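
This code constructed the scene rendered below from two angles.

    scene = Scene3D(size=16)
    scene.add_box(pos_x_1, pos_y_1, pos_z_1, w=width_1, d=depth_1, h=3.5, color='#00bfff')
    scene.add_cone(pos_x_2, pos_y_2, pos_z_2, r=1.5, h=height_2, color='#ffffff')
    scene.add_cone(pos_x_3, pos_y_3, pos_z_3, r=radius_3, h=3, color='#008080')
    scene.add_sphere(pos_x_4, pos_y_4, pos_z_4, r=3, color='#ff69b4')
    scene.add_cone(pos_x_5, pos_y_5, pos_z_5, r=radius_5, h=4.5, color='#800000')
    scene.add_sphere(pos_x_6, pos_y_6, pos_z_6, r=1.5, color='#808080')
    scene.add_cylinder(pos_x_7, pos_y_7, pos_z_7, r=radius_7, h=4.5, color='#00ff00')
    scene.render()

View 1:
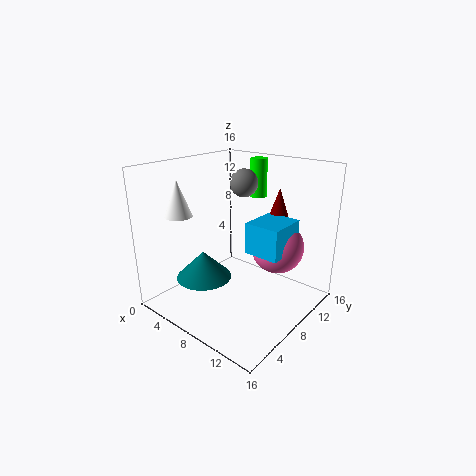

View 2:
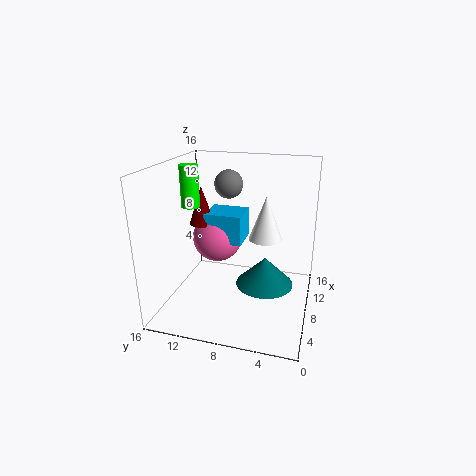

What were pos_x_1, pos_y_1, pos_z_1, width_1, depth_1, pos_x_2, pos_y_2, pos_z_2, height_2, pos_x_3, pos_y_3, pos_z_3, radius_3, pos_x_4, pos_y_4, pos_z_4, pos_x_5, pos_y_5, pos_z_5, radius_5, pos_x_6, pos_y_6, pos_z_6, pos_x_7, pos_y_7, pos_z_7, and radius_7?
pos_x_1 = 9; pos_y_1 = 8; pos_z_1 = 6.5; width_1 = 4; depth_1 = 4.5; pos_x_2 = 3; pos_y_2 = 4; pos_z_2 = 10.5; height_2 = 4; pos_x_3 = 6; pos_y_3 = 4.5; pos_z_3 = 4; radius_3 = 3; pos_x_4 = 11; pos_y_4 = 11.5; pos_z_4 = 6.5; pos_x_5 = 10; pos_y_5 = 13; pos_z_5 = 8.5; radius_5 = 1.5; pos_x_6 = 8; pos_y_6 = 9; pos_z_6 = 14; pos_x_7 = 7; pos_y_7 = 13; pos_z_7 = 11.5; radius_7 = 1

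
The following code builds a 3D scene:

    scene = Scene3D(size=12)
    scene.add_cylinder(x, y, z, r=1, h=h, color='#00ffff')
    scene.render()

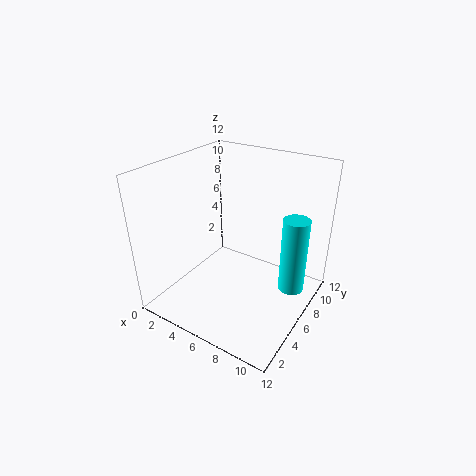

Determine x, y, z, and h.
x = 11
y = 6
z = 3
h = 6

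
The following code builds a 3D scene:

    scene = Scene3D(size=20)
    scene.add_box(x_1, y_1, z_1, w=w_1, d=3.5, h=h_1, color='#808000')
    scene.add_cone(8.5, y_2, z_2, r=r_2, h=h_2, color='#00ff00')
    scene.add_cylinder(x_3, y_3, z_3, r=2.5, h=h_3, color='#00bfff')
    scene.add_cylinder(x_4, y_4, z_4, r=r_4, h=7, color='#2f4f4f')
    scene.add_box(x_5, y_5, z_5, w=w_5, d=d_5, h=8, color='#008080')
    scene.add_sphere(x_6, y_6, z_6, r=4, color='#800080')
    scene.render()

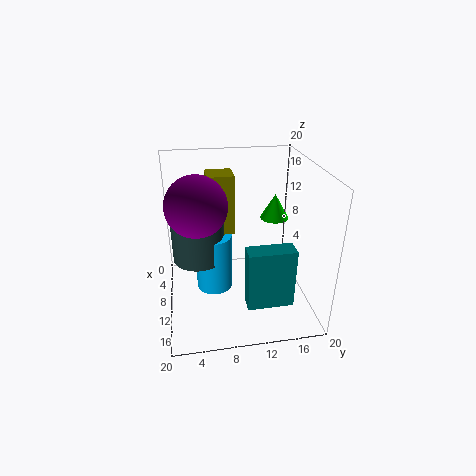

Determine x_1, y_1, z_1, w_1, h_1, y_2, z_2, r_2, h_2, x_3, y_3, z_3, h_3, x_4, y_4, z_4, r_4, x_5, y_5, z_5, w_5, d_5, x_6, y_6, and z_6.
x_1 = 7
y_1 = 6
z_1 = 11
w_1 = 3.5
h_1 = 8
y_2 = 15.5
z_2 = 12
r_2 = 2
h_2 = 3.5
x_3 = 10.5
y_3 = 6.5
z_3 = 3
h_3 = 8
x_4 = 10
y_4 = 4.5
z_4 = 7.5
r_4 = 3.5
x_5 = 15
y_5 = 10
z_5 = 3.5
w_5 = 2.5
d_5 = 6
x_6 = 11
y_6 = 4.5
z_6 = 15.5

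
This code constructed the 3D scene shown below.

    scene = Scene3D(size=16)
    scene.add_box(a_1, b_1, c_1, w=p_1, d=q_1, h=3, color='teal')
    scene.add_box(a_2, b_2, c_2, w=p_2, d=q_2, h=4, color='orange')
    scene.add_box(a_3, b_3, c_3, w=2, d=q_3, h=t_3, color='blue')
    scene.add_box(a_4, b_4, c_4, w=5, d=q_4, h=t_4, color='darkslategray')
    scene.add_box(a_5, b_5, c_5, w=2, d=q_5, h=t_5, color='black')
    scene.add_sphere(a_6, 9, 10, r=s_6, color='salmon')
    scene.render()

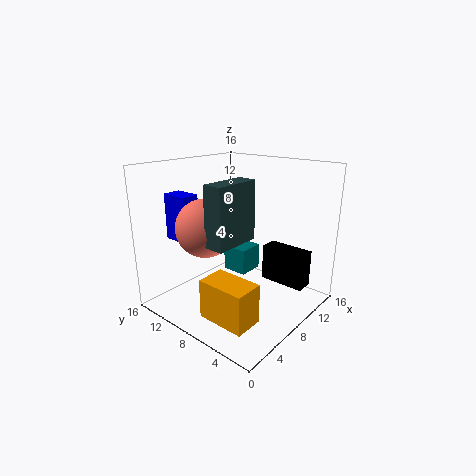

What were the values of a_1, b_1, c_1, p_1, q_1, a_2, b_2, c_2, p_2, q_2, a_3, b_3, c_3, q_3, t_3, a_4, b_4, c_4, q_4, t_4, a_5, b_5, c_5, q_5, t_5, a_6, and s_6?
a_1 = 9, b_1 = 8, c_1 = 3, p_1 = 3, q_1 = 3, a_2 = 1, b_2 = 2, c_2 = 2, p_2 = 3, q_2 = 5, a_3 = 3, b_3 = 11, c_3 = 8, q_3 = 3, t_3 = 5, a_4 = 2, b_4 = 5, c_4 = 9, q_4 = 2, t_4 = 6, a_5 = 10, b_5 = 1, c_5 = 3, q_5 = 5, t_5 = 4, a_6 = 4, s_6 = 3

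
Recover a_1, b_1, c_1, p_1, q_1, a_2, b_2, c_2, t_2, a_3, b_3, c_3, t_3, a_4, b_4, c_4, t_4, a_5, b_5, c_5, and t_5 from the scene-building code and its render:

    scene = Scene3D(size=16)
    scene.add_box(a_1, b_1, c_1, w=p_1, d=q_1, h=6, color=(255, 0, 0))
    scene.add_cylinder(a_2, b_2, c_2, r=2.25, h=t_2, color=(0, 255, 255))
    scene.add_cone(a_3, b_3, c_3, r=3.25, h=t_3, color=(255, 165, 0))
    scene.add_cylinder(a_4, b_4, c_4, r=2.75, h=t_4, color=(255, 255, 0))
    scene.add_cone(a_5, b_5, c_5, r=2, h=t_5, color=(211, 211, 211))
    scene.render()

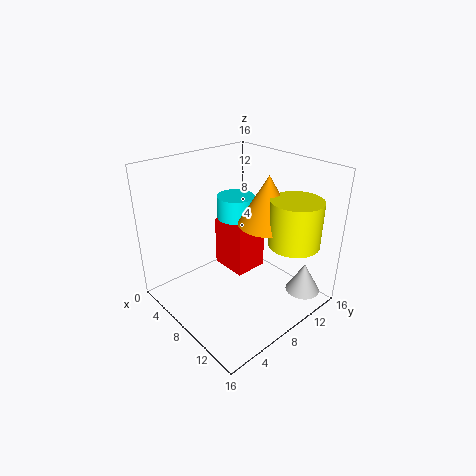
a_1 = 3.25
b_1 = 8.5
c_1 = 2.5
p_1 = 4.5
q_1 = 4
a_2 = 4.5
b_2 = 10.75
c_2 = 5.5
t_2 = 5.75
a_3 = 9.75
b_3 = 10.75
c_3 = 9.5
t_3 = 5.5
a_4 = 13
b_4 = 11.5
c_4 = 8
t_4 = 5
a_5 = 13.25
b_5 = 13.75
c_5 = 1
t_5 = 3.5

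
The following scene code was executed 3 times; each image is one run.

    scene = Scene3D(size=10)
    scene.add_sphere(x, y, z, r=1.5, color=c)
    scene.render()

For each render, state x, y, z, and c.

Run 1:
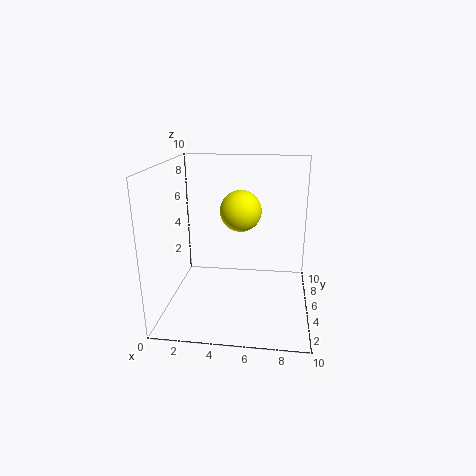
x = 5, y = 6.5, z = 6.5, c = 'yellow'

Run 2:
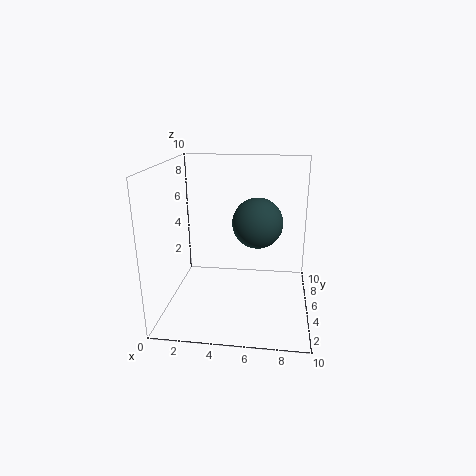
x = 6.5, y = 2.5, z = 7, c = 'darkslategray'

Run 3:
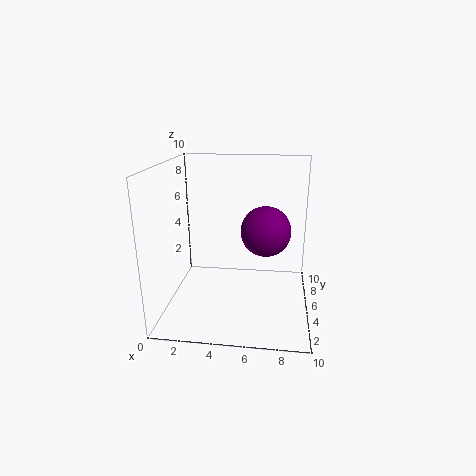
x = 7, y = 2.5, z = 6.5, c = 'purple'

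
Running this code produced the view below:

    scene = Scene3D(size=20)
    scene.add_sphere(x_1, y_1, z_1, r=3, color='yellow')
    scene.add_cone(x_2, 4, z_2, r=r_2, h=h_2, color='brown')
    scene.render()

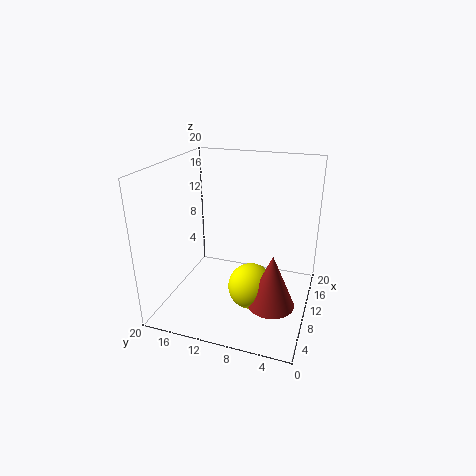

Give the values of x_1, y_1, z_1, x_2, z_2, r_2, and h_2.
x_1 = 6.5, y_1 = 7, z_1 = 5, x_2 = 5.5, z_2 = 3.5, r_2 = 3, h_2 = 7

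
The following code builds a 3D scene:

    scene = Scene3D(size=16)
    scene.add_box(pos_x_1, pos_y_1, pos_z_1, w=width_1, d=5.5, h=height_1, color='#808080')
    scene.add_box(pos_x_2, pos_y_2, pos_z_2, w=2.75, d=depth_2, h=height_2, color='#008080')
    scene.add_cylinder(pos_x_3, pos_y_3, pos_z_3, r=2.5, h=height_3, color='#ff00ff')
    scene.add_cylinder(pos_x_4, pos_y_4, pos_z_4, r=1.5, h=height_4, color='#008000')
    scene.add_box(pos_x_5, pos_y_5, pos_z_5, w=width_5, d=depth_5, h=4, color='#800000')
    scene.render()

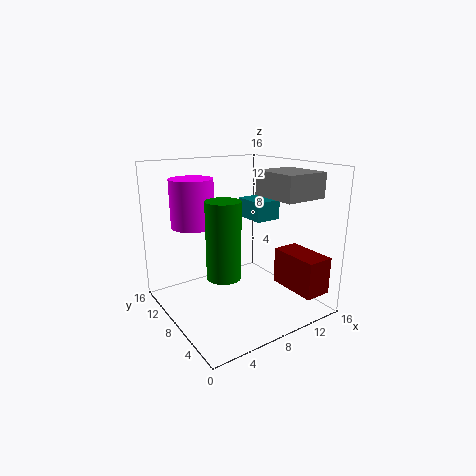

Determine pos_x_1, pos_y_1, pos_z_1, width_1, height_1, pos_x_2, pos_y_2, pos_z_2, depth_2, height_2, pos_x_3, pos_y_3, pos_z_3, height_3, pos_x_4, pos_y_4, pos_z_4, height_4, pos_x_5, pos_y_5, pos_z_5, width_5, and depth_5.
pos_x_1 = 10.5, pos_y_1 = 2.75, pos_z_1 = 12.5, width_1 = 5, height_1 = 2.75, pos_x_2 = 8.25, pos_y_2 = 4.75, pos_z_2 = 10.5, depth_2 = 3.5, height_2 = 2, pos_x_3 = 4.75, pos_y_3 = 12.5, pos_z_3 = 8.75, height_3 = 5.5, pos_x_4 = 2.5, pos_y_4 = 2, pos_z_4 = 7.25, height_4 = 6.75, pos_x_5 = 11.5, pos_y_5 = 0.25, pos_z_5 = 2.75, width_5 = 3, depth_5 = 5.5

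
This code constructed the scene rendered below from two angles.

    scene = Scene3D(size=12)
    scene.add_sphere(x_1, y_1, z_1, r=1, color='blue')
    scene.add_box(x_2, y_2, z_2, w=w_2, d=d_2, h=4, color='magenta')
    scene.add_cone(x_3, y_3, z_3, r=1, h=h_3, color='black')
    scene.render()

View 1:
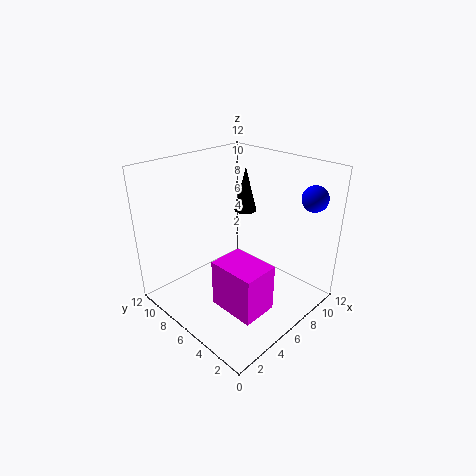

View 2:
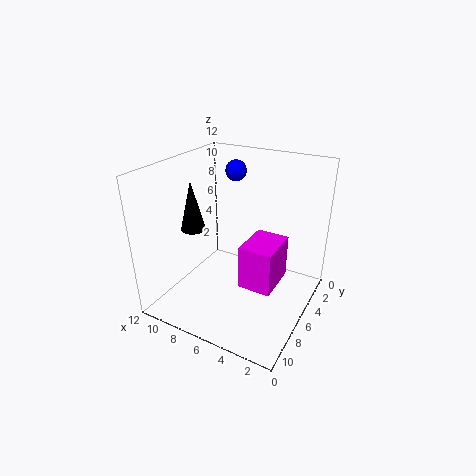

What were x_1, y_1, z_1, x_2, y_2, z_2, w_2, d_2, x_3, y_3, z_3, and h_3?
x_1 = 9
y_1 = 1
z_1 = 10
x_2 = 3
y_2 = 2
z_2 = 1
w_2 = 3
d_2 = 4
x_3 = 9
y_3 = 8
z_3 = 7
h_3 = 4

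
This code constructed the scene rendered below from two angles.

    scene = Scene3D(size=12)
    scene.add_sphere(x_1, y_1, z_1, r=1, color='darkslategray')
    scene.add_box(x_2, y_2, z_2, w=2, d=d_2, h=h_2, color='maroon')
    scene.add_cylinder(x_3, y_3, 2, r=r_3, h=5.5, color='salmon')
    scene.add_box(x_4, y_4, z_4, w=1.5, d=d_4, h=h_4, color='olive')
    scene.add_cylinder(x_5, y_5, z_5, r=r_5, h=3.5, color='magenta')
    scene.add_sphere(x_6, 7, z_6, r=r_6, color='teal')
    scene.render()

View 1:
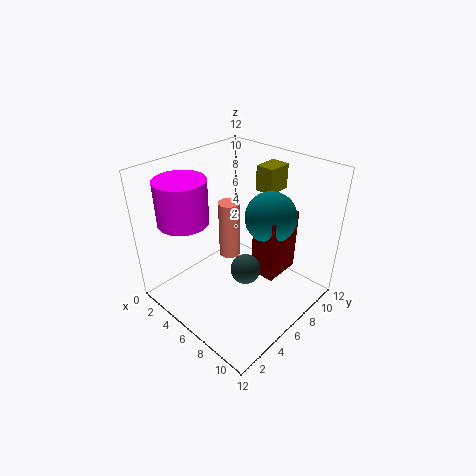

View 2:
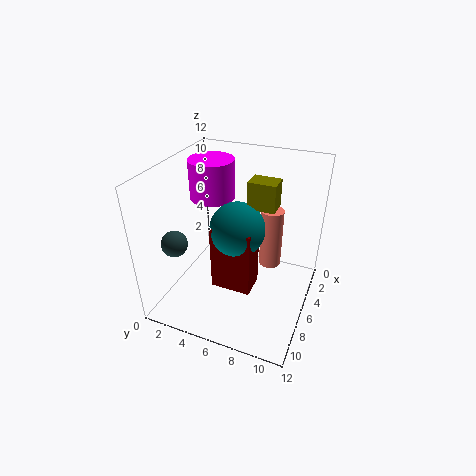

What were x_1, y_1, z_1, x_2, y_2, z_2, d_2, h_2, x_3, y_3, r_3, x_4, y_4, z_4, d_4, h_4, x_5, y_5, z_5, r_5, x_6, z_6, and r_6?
x_1 = 10
y_1 = 2.5
z_1 = 7
x_2 = 8
y_2 = 5.5
z_2 = 4
d_2 = 3
h_2 = 5
x_3 = 3
y_3 = 8
r_3 = 1
x_4 = 6.5
y_4 = 7.5
z_4 = 10
d_4 = 2
h_4 = 2
x_5 = 3.5
y_5 = 2.5
z_5 = 8
r_5 = 2
x_6 = 8.5
z_6 = 8.5
r_6 = 2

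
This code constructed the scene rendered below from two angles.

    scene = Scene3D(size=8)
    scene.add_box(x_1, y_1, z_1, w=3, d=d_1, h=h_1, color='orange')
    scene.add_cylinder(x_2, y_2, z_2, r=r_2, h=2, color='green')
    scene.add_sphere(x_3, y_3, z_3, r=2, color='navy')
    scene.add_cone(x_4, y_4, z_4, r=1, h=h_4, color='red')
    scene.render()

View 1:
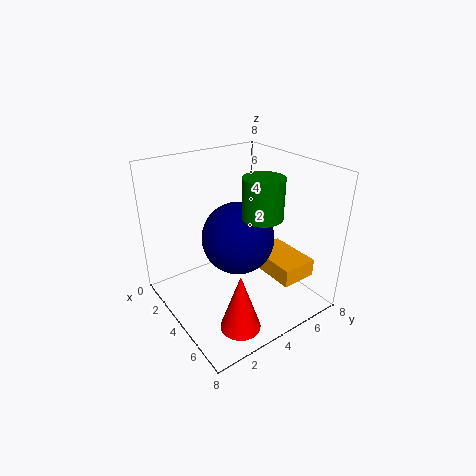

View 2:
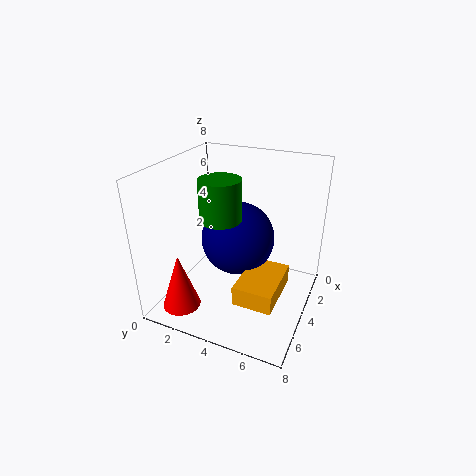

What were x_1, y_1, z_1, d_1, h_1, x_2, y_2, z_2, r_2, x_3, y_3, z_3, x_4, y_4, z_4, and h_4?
x_1 = 4
y_1 = 5
z_1 = 2
d_1 = 2
h_1 = 1
x_2 = 6
y_2 = 4
z_2 = 6
r_2 = 1
x_3 = 4
y_3 = 4
z_3 = 4
x_4 = 7
y_4 = 2
z_4 = 1
h_4 = 3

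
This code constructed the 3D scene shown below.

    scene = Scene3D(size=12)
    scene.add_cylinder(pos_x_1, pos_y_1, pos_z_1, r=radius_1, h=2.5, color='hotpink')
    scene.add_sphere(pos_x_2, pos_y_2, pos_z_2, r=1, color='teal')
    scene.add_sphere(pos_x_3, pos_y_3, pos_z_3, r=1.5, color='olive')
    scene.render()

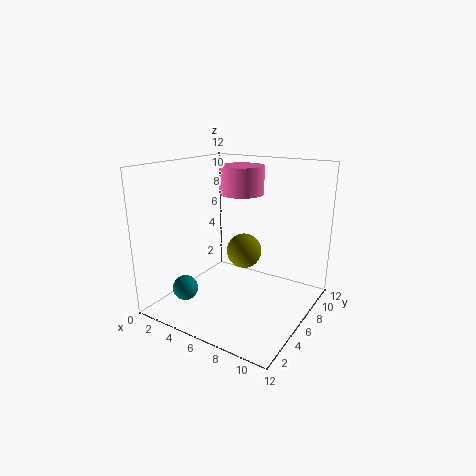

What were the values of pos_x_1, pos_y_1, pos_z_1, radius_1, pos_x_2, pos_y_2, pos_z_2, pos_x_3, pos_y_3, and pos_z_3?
pos_x_1 = 4.5, pos_y_1 = 9, pos_z_1 = 9, radius_1 = 2, pos_x_2 = 3.5, pos_y_2 = 2, pos_z_2 = 2.5, pos_x_3 = 6, pos_y_3 = 7, pos_z_3 = 4.5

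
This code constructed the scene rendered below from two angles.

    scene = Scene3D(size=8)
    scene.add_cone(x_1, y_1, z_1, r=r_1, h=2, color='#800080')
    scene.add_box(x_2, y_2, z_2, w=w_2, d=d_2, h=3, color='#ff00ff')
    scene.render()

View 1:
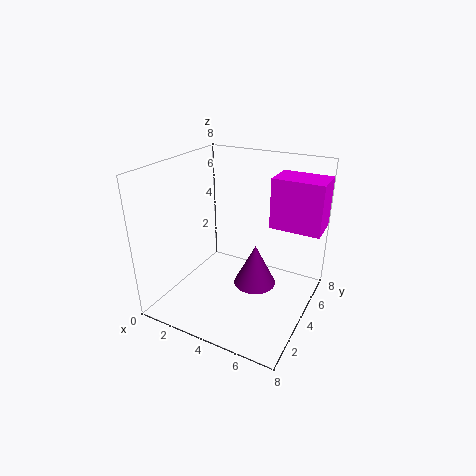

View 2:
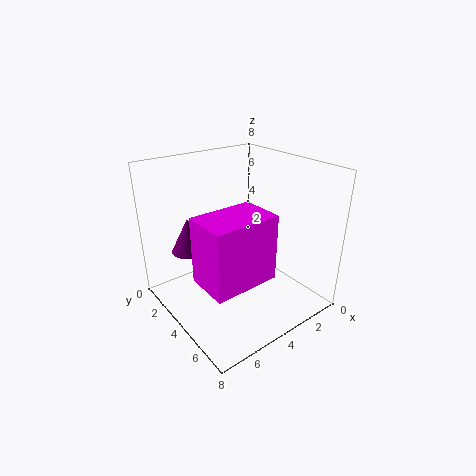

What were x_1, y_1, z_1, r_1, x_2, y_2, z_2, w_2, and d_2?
x_1 = 6
y_1 = 2
z_1 = 3
r_1 = 1
x_2 = 5
y_2 = 6
z_2 = 4
w_2 = 3
d_2 = 2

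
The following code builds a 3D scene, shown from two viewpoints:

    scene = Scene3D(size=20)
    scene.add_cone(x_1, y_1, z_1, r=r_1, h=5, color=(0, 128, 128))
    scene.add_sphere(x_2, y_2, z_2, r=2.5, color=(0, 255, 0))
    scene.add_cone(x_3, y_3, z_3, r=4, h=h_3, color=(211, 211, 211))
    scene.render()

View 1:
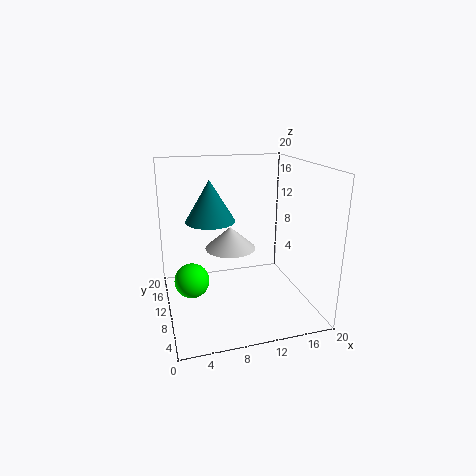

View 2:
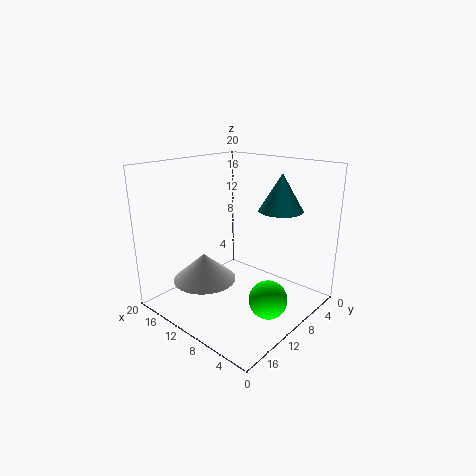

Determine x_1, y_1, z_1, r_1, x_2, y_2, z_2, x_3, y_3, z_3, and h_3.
x_1 = 5.5, y_1 = 6.5, z_1 = 14, r_1 = 3, x_2 = 3.5, y_2 = 11.5, z_2 = 3.5, x_3 = 10.5, y_3 = 16, z_3 = 6, h_3 = 3.5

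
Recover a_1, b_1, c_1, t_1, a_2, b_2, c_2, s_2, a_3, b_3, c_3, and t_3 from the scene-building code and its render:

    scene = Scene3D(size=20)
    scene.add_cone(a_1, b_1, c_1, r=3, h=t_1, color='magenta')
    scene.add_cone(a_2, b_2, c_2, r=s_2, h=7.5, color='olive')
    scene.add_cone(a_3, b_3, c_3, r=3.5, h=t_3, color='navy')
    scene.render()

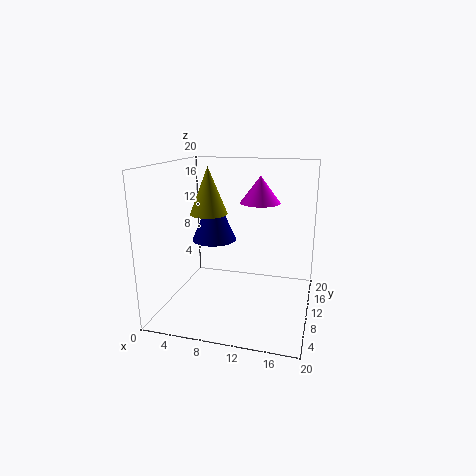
a_1 = 12; b_1 = 15; c_1 = 14; t_1 = 4; a_2 = 3.5; b_2 = 16; c_2 = 11.5; s_2 = 3; a_3 = 4.5; b_3 = 15.5; c_3 = 7.5; t_3 = 8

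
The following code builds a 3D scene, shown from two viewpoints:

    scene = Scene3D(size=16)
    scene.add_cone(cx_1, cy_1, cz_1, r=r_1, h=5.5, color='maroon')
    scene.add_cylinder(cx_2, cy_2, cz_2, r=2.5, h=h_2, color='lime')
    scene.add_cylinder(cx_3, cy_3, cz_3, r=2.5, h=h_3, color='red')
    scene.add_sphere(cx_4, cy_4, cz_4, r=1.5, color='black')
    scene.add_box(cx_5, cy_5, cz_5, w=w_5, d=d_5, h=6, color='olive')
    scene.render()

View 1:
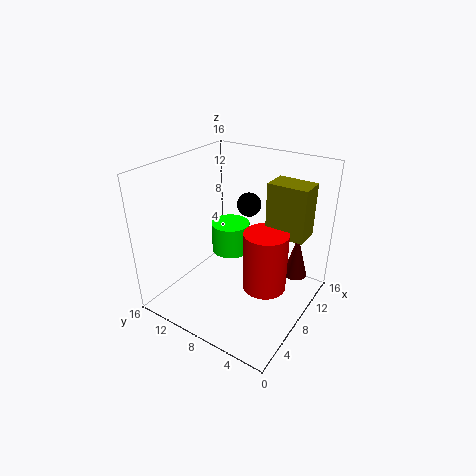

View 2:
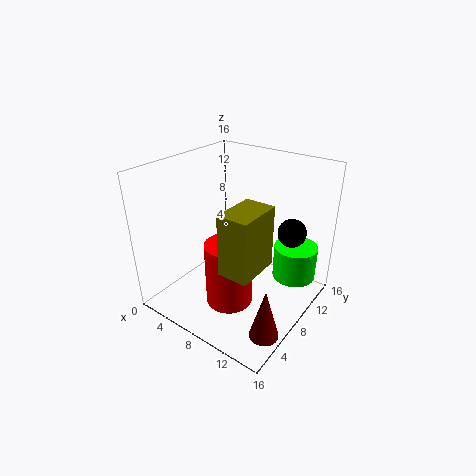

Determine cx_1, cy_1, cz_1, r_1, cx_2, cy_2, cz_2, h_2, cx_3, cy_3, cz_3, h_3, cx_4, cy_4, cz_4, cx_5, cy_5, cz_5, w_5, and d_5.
cx_1 = 14.5; cy_1 = 3.5; cz_1 = 1; r_1 = 1.5; cx_2 = 13; cy_2 = 12.5; cz_2 = 2.5; h_2 = 4; cx_3 = 9; cy_3 = 5; cz_3 = 2; h_3 = 7; cx_4 = 13.5; cy_4 = 10; cz_4 = 9.5; cx_5 = 10.5; cy_5 = 1.5; cz_5 = 8; w_5 = 3; d_5 = 4.5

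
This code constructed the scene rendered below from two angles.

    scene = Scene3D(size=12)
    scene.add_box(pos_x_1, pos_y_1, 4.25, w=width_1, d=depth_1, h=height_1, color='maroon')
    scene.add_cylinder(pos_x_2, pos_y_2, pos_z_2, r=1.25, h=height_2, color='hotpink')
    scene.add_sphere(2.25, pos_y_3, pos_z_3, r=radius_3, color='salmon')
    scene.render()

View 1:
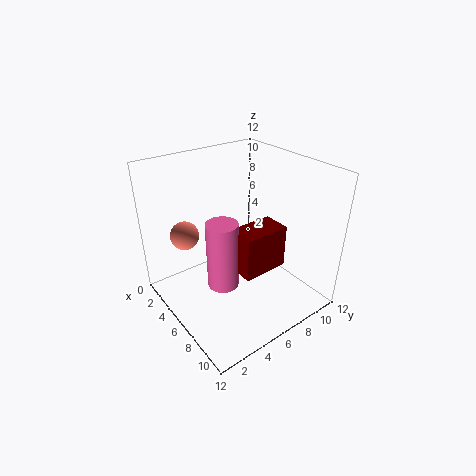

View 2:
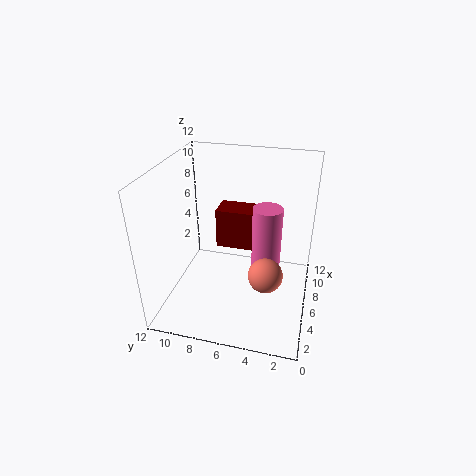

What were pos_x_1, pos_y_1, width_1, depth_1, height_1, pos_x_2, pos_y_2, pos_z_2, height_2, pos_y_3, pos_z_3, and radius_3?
pos_x_1 = 7
pos_y_1 = 4.5
width_1 = 2.25
depth_1 = 3.75
height_1 = 3.5
pos_x_2 = 7
pos_y_2 = 3.75
pos_z_2 = 3
height_2 = 5.5
pos_y_3 = 3
pos_z_3 = 5.5
radius_3 = 1.25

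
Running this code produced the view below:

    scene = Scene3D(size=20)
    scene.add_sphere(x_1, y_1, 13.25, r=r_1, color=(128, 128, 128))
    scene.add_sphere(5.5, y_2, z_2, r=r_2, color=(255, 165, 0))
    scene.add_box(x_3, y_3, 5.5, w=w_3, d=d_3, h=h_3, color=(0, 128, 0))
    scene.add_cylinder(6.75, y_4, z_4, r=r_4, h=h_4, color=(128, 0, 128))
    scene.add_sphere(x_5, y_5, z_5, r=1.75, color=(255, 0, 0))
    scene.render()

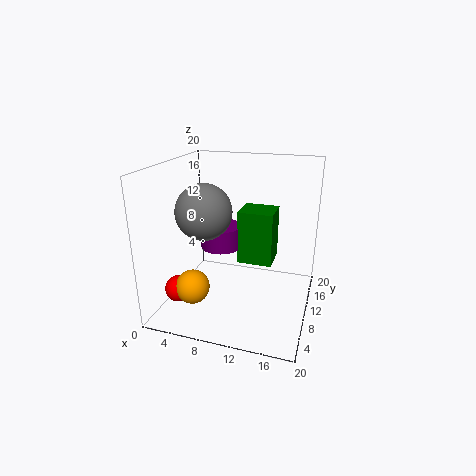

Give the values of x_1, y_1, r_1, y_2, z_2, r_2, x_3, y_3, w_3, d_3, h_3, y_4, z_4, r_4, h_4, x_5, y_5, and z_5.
x_1 = 5, y_1 = 10, r_1 = 4, y_2 = 4.25, z_2 = 4.75, r_2 = 2.25, x_3 = 9.5, y_3 = 11.25, w_3 = 5, d_3 = 4.75, h_3 = 7.75, y_4 = 12, z_4 = 7.5, r_4 = 3, h_4 = 3.25, x_5 = 3.5, y_5 = 4, z_5 = 4.25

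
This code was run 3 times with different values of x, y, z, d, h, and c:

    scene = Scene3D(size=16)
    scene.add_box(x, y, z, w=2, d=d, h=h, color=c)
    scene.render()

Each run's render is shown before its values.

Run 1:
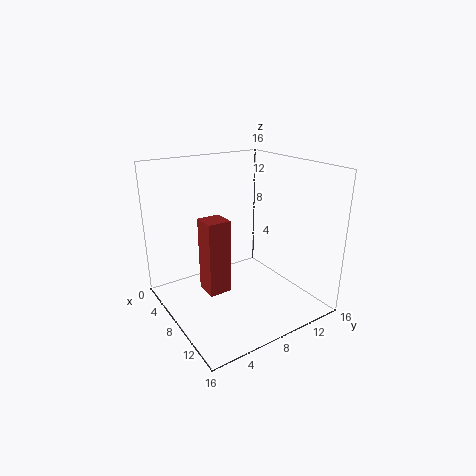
x = 12.5; y = 1; z = 6.5; d = 2; h = 6.5; c = 'brown'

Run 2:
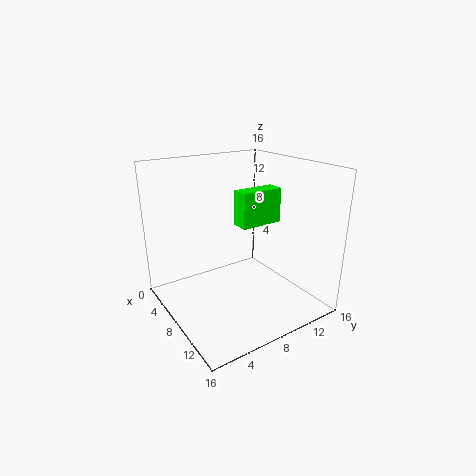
x = 6.5; y = 8.5; z = 9; d = 5; h = 4; c = 'lime'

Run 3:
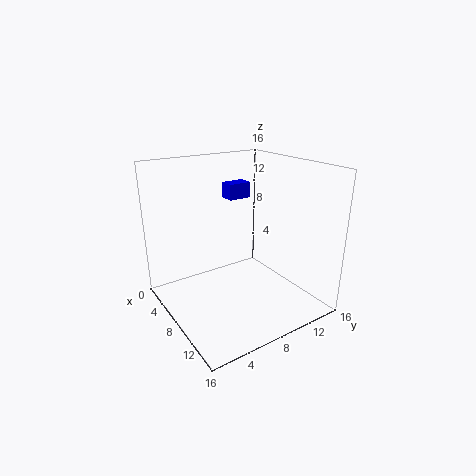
x = 0.5; y = 10.5; z = 10.5; d = 3; h = 2; c = 'blue'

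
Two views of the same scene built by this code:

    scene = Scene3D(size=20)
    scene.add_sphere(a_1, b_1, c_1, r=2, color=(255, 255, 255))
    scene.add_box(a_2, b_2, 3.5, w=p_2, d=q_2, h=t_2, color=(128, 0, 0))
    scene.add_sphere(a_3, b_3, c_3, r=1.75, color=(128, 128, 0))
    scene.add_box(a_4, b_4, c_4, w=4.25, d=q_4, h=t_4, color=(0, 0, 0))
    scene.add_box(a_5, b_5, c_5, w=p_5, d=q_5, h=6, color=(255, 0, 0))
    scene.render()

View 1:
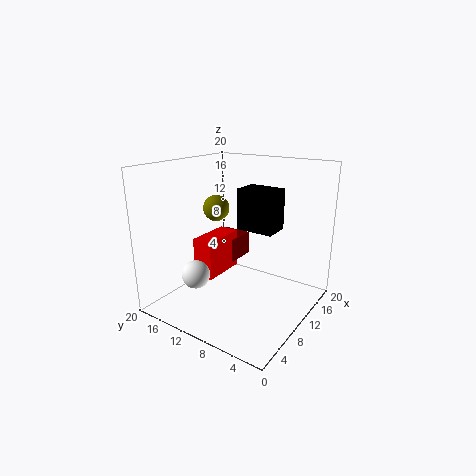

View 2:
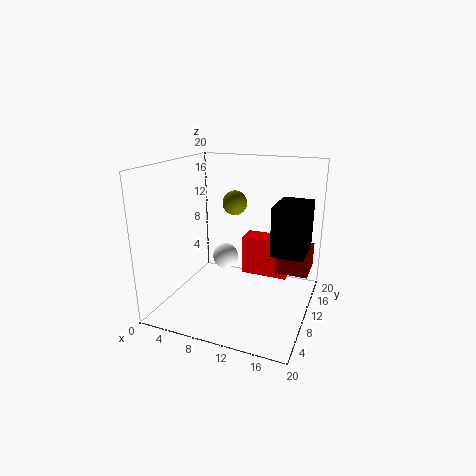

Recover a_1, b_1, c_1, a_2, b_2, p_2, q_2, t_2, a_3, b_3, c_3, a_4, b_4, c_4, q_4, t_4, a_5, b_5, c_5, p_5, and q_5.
a_1 = 6, b_1 = 14.5, c_1 = 4.75, a_2 = 14.5, b_2 = 14, p_2 = 4.75, q_2 = 5, t_2 = 3.75, a_3 = 8.5, b_3 = 12.5, c_3 = 14.25, a_4 = 15.25, b_4 = 7.75, c_4 = 9, q_4 = 6, t_4 = 6.5, a_5 = 9, b_5 = 14.25, c_5 = 2.5, p_5 = 7, q_5 = 3.25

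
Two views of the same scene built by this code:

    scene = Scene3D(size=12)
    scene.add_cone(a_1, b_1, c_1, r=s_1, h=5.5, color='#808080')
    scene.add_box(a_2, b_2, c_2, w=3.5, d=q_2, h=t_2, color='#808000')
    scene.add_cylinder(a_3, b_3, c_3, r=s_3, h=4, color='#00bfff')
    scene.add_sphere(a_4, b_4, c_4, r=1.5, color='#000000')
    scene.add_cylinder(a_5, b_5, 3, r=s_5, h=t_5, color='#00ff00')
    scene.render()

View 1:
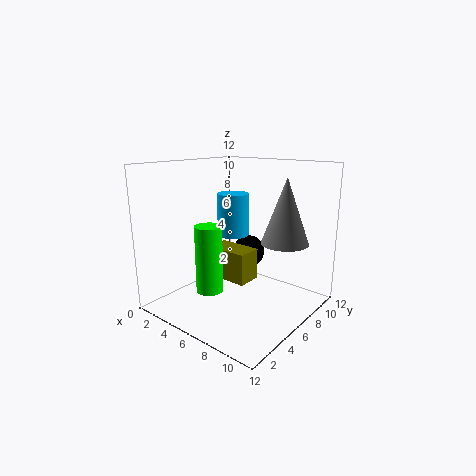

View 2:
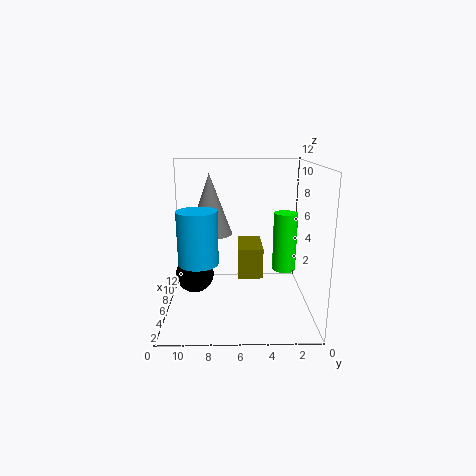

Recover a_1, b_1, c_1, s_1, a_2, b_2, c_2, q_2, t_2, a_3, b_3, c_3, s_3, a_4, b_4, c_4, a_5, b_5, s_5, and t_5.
a_1 = 9
b_1 = 8.5
c_1 = 5.5
s_1 = 2
a_2 = 4.5
b_2 = 4
c_2 = 3
q_2 = 2
t_2 = 2.5
a_3 = 3
b_3 = 9
c_3 = 5
s_3 = 1.5
a_4 = 4.5
b_4 = 9.5
c_4 = 3.5
a_5 = 6.5
b_5 = 2
s_5 = 1
t_5 = 5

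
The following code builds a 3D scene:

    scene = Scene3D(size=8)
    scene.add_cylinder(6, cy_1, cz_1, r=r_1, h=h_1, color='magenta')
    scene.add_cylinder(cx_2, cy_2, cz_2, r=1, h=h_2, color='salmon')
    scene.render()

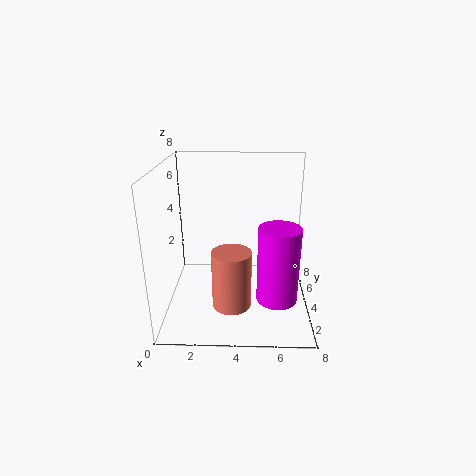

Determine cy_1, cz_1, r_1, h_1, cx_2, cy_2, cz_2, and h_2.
cy_1 = 1.25, cz_1 = 2, r_1 = 1, h_1 = 3.75, cx_2 = 3.75, cy_2 = 1.75, cz_2 = 1.25, h_2 = 3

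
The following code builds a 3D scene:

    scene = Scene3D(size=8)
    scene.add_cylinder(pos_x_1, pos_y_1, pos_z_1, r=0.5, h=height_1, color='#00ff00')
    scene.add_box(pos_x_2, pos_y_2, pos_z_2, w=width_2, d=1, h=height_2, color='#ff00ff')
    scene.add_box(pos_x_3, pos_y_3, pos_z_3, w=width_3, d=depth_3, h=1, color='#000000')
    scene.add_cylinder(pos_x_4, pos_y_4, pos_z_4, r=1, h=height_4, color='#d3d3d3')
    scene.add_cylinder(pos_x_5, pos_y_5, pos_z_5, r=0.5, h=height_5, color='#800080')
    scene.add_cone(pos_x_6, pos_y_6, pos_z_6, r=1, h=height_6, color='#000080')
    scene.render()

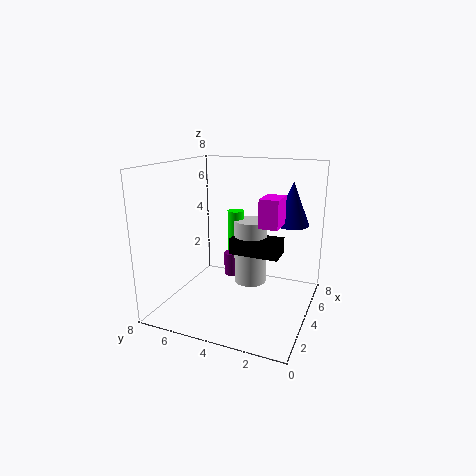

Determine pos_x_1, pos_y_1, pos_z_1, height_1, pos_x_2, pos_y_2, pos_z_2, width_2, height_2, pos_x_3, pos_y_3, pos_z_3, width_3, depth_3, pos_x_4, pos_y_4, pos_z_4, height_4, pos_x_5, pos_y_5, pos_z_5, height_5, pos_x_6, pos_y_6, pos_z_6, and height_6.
pos_x_1 = 6
pos_y_1 = 5
pos_z_1 = 2.5
height_1 = 2.5
pos_x_2 = 3
pos_y_2 = 1.5
pos_z_2 = 5
width_2 = 1.5
height_2 = 1.5
pos_x_3 = 5
pos_y_3 = 2
pos_z_3 = 2.5
width_3 = 1.5
depth_3 = 3
pos_x_4 = 6
pos_y_4 = 4
pos_z_4 = 0.5
height_4 = 4
pos_x_5 = 6.5
pos_y_5 = 5.5
pos_z_5 = 0.5
height_5 = 1.5
pos_x_6 = 6
pos_y_6 = 1.5
pos_z_6 = 4.5
height_6 = 2.5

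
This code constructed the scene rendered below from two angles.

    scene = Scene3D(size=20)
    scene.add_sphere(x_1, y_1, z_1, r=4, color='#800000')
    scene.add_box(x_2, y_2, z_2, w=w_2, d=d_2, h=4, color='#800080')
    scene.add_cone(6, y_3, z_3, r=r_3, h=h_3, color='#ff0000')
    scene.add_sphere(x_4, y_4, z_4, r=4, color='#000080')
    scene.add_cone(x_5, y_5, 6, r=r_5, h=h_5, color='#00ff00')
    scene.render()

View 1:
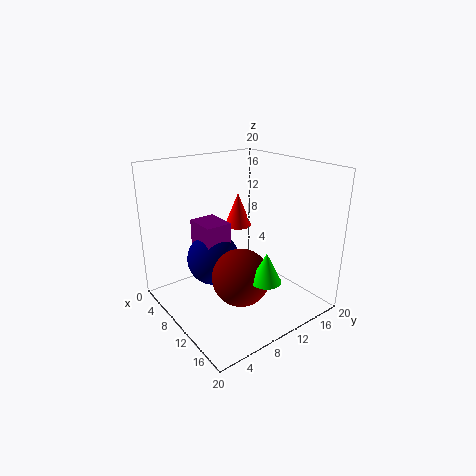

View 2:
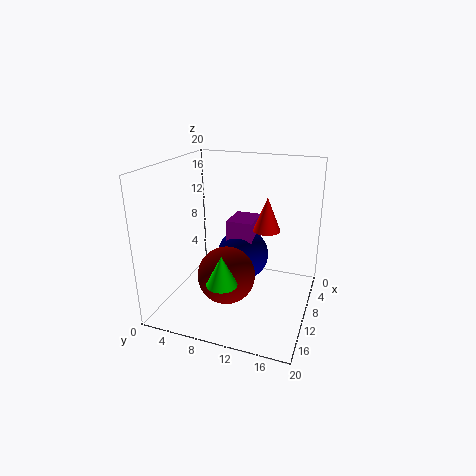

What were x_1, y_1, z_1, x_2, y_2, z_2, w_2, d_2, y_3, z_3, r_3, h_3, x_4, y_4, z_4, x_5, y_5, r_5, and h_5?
x_1 = 12, y_1 = 9, z_1 = 5, x_2 = 2, y_2 = 7, z_2 = 7, w_2 = 5, d_2 = 4, y_3 = 13, z_3 = 10, r_3 = 2, h_3 = 5, x_4 = 5, y_4 = 9, z_4 = 5, x_5 = 16, y_5 = 10, r_5 = 2, h_5 = 4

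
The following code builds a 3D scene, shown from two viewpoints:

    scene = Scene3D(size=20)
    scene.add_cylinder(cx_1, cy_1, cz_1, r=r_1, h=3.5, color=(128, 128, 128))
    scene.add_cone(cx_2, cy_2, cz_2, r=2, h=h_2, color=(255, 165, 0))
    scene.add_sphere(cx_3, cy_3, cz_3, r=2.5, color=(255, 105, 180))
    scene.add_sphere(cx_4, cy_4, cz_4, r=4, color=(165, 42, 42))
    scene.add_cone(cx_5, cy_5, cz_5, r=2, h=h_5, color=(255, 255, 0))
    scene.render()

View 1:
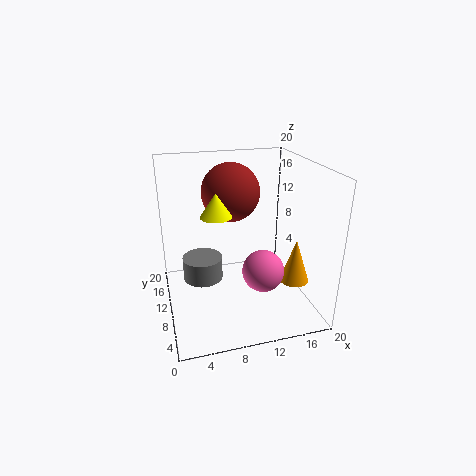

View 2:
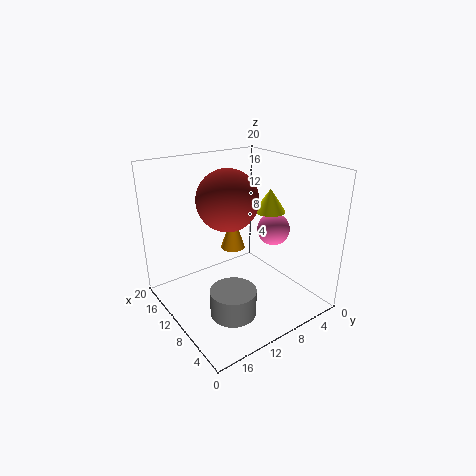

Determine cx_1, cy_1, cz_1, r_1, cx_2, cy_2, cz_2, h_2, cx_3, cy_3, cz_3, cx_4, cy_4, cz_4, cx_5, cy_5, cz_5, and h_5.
cx_1 = 5.5; cy_1 = 14; cz_1 = 2; r_1 = 3; cx_2 = 17; cy_2 = 6; cz_2 = 4.5; h_2 = 6; cx_3 = 11; cy_3 = 2.5; cz_3 = 9; cx_4 = 9.5; cy_4 = 12; cz_4 = 16; cx_5 = 6.5; cy_5 = 7.5; cz_5 = 14.5; h_5 = 3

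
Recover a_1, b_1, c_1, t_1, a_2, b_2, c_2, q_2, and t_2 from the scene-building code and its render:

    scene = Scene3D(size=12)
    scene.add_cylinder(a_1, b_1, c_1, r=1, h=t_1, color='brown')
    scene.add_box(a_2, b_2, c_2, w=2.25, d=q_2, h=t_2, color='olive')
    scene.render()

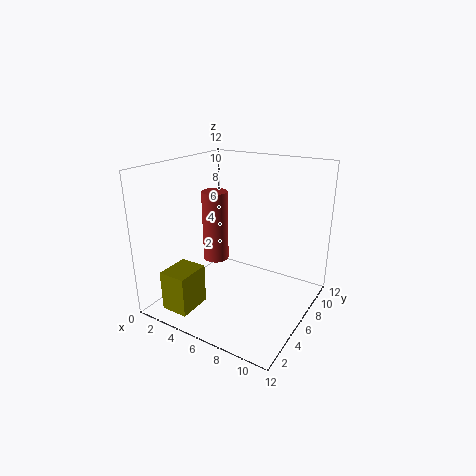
a_1 = 5
b_1 = 4.25
c_1 = 4.75
t_1 = 5.5
a_2 = 2.25
b_2 = 0.5
c_2 = 1
q_2 = 2.75
t_2 = 3.25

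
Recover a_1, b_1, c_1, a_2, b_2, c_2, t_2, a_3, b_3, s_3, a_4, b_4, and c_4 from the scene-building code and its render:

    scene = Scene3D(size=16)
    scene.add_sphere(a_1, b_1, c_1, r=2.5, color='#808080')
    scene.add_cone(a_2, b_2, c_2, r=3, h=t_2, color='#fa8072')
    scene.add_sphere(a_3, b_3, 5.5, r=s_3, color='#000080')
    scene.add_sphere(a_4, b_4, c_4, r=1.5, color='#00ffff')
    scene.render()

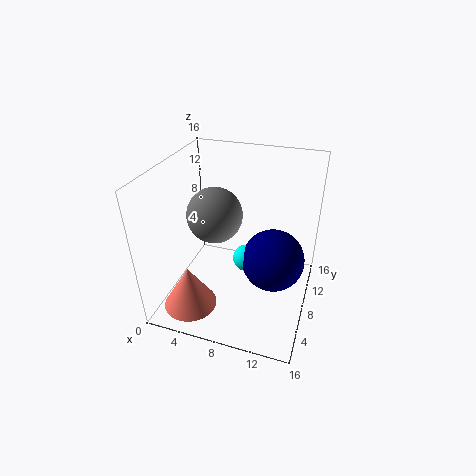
a_1 = 7.5; b_1 = 3; c_1 = 13.5; a_2 = 3.5; b_2 = 4; c_2 = 0.5; t_2 = 5; a_3 = 12; b_3 = 8.5; s_3 = 3.5; a_4 = 9; b_4 = 8; c_4 = 5.5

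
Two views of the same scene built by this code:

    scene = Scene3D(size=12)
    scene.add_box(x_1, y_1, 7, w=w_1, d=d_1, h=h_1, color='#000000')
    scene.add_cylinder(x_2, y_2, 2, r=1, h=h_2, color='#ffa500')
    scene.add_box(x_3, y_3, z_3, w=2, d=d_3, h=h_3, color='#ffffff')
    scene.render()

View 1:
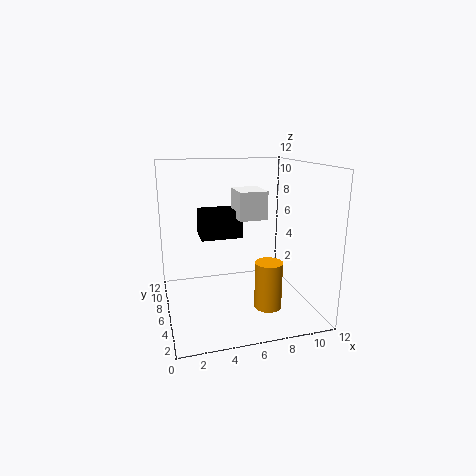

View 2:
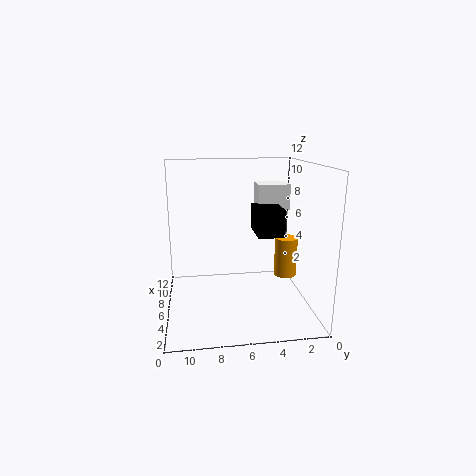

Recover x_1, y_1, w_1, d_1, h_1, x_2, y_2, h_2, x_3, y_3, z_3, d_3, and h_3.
x_1 = 2.5
y_1 = 3
w_1 = 3
d_1 = 2
h_1 = 2
x_2 = 7
y_2 = 1.5
h_2 = 3.5
x_3 = 5
y_3 = 2
z_3 = 8.5
d_3 = 2.5
h_3 = 2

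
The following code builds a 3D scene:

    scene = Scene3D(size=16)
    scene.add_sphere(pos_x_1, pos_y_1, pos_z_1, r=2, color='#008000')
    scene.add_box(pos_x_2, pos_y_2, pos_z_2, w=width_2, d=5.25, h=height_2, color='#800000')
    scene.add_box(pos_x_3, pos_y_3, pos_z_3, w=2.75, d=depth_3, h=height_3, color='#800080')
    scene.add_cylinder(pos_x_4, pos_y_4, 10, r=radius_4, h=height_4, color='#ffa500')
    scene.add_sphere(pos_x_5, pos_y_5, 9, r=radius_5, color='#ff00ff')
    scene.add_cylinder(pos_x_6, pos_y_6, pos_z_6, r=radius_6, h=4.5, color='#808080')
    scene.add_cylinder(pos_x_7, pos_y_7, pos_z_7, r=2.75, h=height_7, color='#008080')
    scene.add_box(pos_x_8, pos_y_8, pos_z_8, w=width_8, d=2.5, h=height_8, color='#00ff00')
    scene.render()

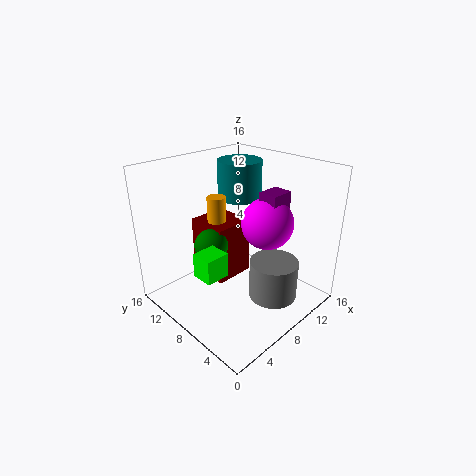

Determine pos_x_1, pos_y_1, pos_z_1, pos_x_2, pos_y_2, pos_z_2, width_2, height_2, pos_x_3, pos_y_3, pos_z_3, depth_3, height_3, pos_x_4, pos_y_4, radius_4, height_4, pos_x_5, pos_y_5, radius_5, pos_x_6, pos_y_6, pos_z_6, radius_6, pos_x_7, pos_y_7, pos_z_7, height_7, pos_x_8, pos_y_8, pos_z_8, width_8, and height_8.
pos_x_1 = 7, pos_y_1 = 11.5, pos_z_1 = 6, pos_x_2 = 7.5, pos_y_2 = 10.5, pos_z_2 = 0.75, width_2 = 5, height_2 = 7.25, pos_x_3 = 10.75, pos_y_3 = 5.25, pos_z_3 = 10.75, depth_3 = 2.25, height_3 = 2, pos_x_4 = 6.5, pos_y_4 = 9.75, radius_4 = 1, height_4 = 2.75, pos_x_5 = 11.5, pos_y_5 = 6.75, radius_5 = 3, pos_x_6 = 10.25, pos_y_6 = 4.5, pos_z_6 = 1, radius_6 = 2.75, pos_x_7 = 13, pos_y_7 = 12.75, pos_z_7 = 10.25, height_7 = 4.75, pos_x_8 = 3, pos_y_8 = 7.25, pos_z_8 = 4.5, width_8 = 2.75, height_8 = 2.75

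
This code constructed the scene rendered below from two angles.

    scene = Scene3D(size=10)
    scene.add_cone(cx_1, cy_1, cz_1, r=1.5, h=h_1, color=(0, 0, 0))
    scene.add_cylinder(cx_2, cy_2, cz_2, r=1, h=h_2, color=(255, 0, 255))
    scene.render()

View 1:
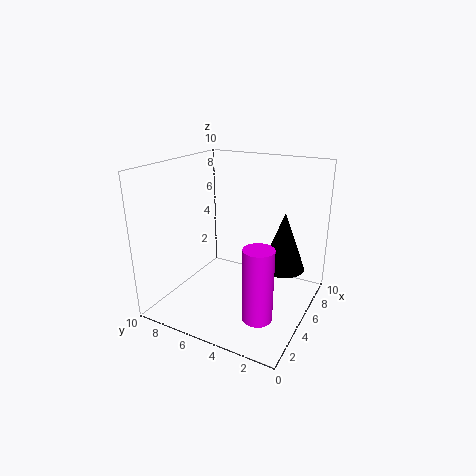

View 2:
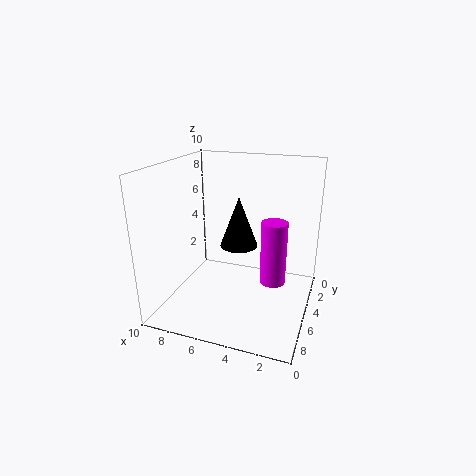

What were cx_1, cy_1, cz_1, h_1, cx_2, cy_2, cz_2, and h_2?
cx_1 = 6; cy_1 = 2; cz_1 = 3; h_1 = 4; cx_2 = 3; cy_2 = 2.5; cz_2 = 0.5; h_2 = 5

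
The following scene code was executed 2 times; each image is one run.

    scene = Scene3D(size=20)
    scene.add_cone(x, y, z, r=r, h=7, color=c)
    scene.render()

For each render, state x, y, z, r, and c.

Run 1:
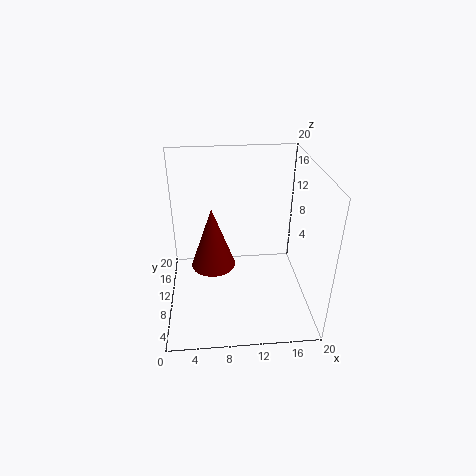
x = 6.5
y = 3
z = 11
r = 2.5
c = 'maroon'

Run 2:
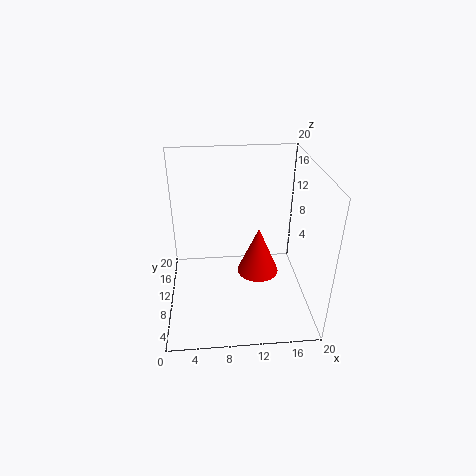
x = 13
y = 10.5
z = 4
r = 3
c = 'red'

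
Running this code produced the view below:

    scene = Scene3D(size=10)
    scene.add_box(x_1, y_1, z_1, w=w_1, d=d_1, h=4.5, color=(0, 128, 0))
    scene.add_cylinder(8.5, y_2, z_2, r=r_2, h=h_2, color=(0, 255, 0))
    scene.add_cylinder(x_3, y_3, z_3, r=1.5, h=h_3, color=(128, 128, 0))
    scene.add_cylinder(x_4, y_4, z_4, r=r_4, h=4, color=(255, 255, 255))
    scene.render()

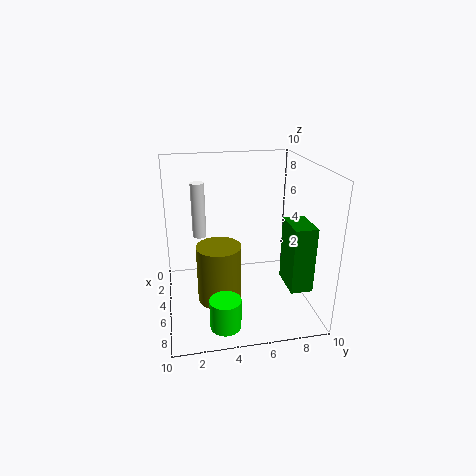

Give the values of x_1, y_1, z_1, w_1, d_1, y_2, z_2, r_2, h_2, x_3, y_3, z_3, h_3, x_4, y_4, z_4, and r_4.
x_1 = 5.5; y_1 = 8; z_1 = 2; w_1 = 2.5; d_1 = 1.5; y_2 = 3.5; z_2 = 0.5; r_2 = 1; h_2 = 2; x_3 = 6; y_3 = 3.5; z_3 = 1; h_3 = 4; x_4 = 3; y_4 = 2.5; z_4 = 4.5; r_4 = 0.5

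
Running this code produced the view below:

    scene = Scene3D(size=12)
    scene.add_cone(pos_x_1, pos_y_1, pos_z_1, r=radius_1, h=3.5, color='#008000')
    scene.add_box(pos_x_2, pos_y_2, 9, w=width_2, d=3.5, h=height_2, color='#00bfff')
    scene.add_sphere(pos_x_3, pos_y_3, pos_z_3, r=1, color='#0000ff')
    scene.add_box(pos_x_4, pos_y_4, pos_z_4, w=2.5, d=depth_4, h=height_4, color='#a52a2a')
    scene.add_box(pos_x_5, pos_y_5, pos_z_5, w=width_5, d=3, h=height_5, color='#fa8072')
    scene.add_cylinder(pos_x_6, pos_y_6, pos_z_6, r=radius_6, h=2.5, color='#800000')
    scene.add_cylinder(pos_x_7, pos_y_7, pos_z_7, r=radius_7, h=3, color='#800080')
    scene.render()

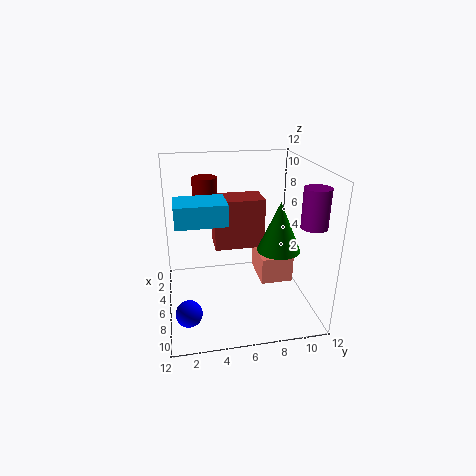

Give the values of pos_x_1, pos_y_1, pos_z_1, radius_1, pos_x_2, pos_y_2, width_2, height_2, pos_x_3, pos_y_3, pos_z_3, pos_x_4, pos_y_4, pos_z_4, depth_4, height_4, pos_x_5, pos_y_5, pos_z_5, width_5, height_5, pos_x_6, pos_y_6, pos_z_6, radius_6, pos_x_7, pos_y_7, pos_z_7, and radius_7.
pos_x_1 = 10.5, pos_y_1 = 8, pos_z_1 = 7, radius_1 = 1.5, pos_x_2 = 8, pos_y_2 = 1, width_2 = 2.5, height_2 = 1.5, pos_x_3 = 10, pos_y_3 = 1.5, pos_z_3 = 2, pos_x_4 = 4.5, pos_y_4 = 4, pos_z_4 = 5.5, depth_4 = 4, height_4 = 4, pos_x_5 = 1, pos_y_5 = 8.5, pos_z_5 = 0.5, width_5 = 4, height_5 = 2.5, pos_x_6 = 5, pos_y_6 = 3.5, pos_z_6 = 8.5, radius_6 = 1, pos_x_7 = 9.5, pos_y_7 = 11, pos_z_7 = 8, radius_7 = 1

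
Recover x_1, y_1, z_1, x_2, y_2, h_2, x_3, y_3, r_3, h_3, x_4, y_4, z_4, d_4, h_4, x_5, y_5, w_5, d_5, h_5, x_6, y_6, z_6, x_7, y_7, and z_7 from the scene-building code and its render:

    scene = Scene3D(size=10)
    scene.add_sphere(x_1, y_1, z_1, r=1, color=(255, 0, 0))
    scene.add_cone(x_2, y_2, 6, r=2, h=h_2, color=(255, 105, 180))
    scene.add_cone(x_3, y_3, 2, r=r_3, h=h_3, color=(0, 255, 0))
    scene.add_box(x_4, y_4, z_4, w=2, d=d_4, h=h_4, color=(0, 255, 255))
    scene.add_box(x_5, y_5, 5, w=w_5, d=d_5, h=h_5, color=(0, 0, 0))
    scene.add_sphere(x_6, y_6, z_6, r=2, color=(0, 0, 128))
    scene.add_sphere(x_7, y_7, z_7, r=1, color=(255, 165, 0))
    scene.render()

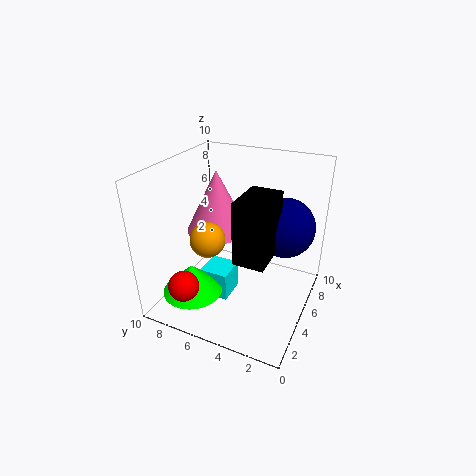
x_1 = 1
y_1 = 7
z_1 = 3
x_2 = 4
y_2 = 6
h_2 = 4
x_3 = 2
y_3 = 7
r_3 = 2
h_3 = 2
x_4 = 3
y_4 = 5
z_4 = 1
d_4 = 2
h_4 = 2
x_5 = 2
y_5 = 2
w_5 = 3
d_5 = 2
h_5 = 4
x_6 = 6
y_6 = 2
z_6 = 6
x_7 = 1
y_7 = 5
z_7 = 7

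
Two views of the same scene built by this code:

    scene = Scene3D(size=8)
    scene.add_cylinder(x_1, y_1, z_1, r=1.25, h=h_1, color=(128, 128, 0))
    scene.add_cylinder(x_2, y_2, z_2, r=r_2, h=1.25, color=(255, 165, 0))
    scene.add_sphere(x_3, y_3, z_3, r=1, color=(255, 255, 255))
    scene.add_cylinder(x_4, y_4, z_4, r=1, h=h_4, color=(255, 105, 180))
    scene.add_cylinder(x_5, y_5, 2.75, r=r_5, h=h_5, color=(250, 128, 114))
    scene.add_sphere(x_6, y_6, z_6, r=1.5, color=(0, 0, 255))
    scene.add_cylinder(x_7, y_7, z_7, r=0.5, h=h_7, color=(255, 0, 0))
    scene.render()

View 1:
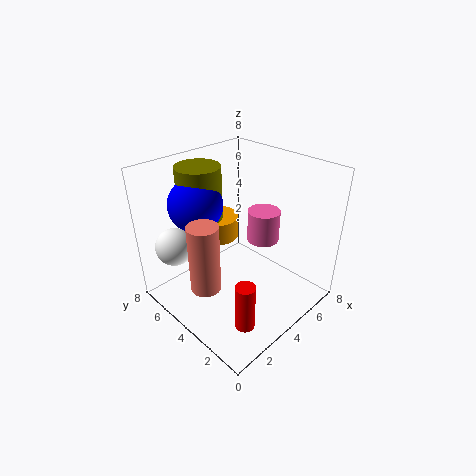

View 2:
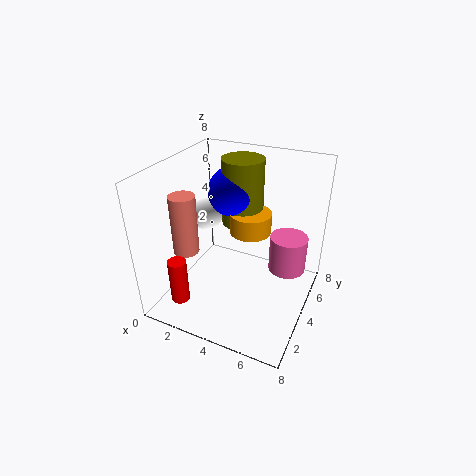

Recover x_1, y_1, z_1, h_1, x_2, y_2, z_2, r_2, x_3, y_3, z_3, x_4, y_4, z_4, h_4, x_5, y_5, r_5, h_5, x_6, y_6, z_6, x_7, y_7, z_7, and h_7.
x_1 = 3.25
y_1 = 6.25
z_1 = 3.75
h_1 = 4
x_2 = 4
y_2 = 5.75
z_2 = 3.5
r_2 = 1.25
x_3 = 1
y_3 = 5.75
z_3 = 4
x_4 = 6.75
y_4 = 4.5
z_4 = 2.5
h_4 = 2
x_5 = 1
y_5 = 3.25
r_5 = 0.75
h_5 = 3.5
x_6 = 2.75
y_6 = 6
z_6 = 5.75
x_7 = 1.75
y_7 = 1.25
z_7 = 1
h_7 = 2.5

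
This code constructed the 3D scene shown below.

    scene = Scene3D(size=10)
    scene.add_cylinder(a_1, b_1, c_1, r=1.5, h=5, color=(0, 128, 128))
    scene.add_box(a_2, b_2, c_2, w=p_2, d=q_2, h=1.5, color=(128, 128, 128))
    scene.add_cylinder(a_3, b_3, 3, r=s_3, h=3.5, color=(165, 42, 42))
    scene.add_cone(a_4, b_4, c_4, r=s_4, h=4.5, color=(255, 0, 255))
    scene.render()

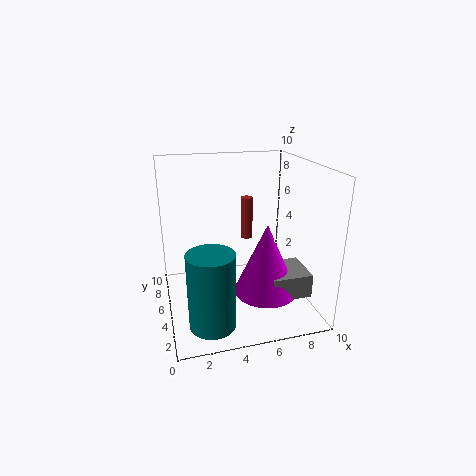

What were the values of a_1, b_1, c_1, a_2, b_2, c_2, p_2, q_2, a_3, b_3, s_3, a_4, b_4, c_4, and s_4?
a_1 = 2.5, b_1 = 2, c_1 = 0.5, a_2 = 6, b_2 = 0.5, c_2 = 2.5, p_2 = 2.5, q_2 = 2.5, a_3 = 7, b_3 = 9.5, s_3 = 0.5, a_4 = 6, b_4 = 2, c_4 = 2.5, s_4 = 2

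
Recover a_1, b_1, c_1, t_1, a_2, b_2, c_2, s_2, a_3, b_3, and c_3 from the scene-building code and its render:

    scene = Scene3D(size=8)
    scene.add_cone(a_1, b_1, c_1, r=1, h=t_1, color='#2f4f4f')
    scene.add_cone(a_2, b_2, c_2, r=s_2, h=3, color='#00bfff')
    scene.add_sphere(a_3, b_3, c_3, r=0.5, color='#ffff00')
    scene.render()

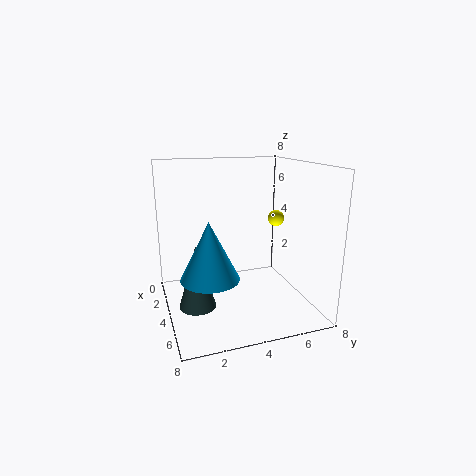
a_1 = 4.5, b_1 = 1.5, c_1 = 0.5, t_1 = 3.5, a_2 = 5.5, b_2 = 2, c_2 = 2.5, s_2 = 1.5, a_3 = 2.5, b_3 = 7, c_3 = 4.5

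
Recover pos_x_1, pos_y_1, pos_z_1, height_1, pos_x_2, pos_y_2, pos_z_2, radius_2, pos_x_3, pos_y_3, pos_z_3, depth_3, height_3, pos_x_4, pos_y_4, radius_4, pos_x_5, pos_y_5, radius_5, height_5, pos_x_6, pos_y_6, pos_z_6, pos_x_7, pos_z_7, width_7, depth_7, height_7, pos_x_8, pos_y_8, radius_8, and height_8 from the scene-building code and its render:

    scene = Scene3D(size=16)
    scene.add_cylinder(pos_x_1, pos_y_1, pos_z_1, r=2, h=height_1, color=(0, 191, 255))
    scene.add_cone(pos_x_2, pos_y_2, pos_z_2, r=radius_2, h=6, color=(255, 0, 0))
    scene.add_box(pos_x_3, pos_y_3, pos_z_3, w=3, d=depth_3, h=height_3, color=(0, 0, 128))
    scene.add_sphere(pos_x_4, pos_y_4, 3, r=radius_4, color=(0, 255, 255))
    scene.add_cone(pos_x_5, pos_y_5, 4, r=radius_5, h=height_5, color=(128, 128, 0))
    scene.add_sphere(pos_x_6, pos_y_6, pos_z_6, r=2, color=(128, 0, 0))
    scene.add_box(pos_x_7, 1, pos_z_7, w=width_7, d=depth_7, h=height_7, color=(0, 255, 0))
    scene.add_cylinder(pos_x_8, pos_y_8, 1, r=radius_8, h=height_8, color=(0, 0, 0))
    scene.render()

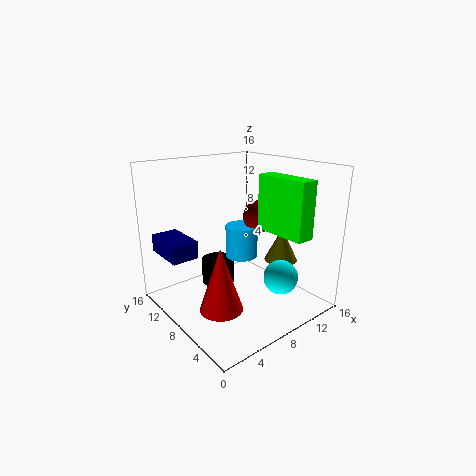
pos_x_1 = 11, pos_y_1 = 11, pos_z_1 = 4, height_1 = 4, pos_x_2 = 2, pos_y_2 = 3, pos_z_2 = 4, radius_2 = 2, pos_x_3 = 1, pos_y_3 = 10, pos_z_3 = 6, depth_3 = 5, height_3 = 2, pos_x_4 = 12, pos_y_4 = 5, radius_4 = 2, pos_x_5 = 14, pos_y_5 = 7, radius_5 = 2, height_5 = 4, pos_x_6 = 13, pos_y_6 = 10, pos_z_6 = 9, pos_x_7 = 10, pos_z_7 = 9, width_7 = 2, depth_7 = 6, height_7 = 6, pos_x_8 = 8, pos_y_8 = 12, radius_8 = 2, height_8 = 3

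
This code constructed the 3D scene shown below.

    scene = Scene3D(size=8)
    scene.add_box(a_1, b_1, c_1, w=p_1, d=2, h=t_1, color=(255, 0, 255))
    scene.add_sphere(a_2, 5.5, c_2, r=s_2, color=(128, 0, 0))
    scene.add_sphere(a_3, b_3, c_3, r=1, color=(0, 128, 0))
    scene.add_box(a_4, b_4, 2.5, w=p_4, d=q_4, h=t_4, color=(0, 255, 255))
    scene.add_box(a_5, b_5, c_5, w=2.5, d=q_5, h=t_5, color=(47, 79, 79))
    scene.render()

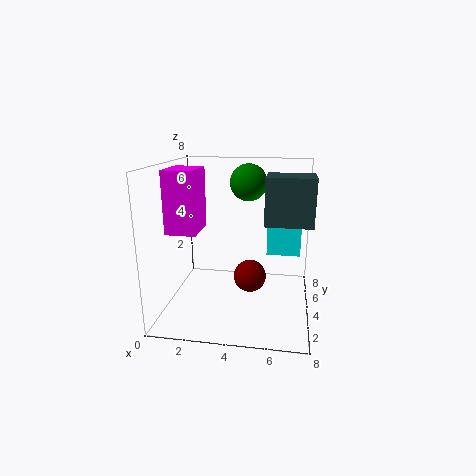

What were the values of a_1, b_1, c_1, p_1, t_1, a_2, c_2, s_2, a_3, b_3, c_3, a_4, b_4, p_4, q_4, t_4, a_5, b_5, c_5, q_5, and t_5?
a_1 = 1, b_1 = 1, c_1 = 5, p_1 = 1.5, t_1 = 3, a_2 = 4.5, c_2 = 1, s_2 = 1, a_3 = 4.5, b_3 = 4.5, c_3 = 7, a_4 = 5.5, b_4 = 5.5, p_4 = 2, q_4 = 2, t_4 = 2, a_5 = 5.5, b_5 = 3, c_5 = 5, q_5 = 2, t_5 = 2.5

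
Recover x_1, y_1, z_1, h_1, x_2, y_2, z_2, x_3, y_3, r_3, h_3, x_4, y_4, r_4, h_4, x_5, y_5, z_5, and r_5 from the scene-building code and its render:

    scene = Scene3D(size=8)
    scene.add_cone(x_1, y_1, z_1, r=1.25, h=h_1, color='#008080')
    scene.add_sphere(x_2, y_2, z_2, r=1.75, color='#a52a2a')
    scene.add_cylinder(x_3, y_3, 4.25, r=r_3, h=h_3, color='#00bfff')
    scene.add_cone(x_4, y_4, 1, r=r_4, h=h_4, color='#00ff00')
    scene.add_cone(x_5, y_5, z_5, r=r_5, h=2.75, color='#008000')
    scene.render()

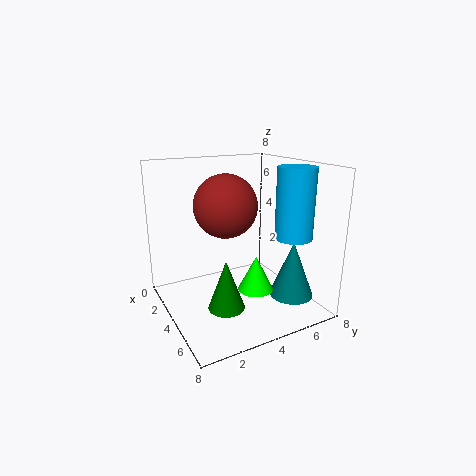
x_1 = 5.5
y_1 = 6.75
z_1 = 0.5
h_1 = 3.25
x_2 = 3.5
y_2 = 3.5
z_2 = 5.75
x_3 = 6
y_3 = 6.25
r_3 = 1
h_3 = 3.75
x_4 = 4.75
y_4 = 4.75
r_4 = 1
h_4 = 2
x_5 = 5
y_5 = 2.75
z_5 = 0.5
r_5 = 1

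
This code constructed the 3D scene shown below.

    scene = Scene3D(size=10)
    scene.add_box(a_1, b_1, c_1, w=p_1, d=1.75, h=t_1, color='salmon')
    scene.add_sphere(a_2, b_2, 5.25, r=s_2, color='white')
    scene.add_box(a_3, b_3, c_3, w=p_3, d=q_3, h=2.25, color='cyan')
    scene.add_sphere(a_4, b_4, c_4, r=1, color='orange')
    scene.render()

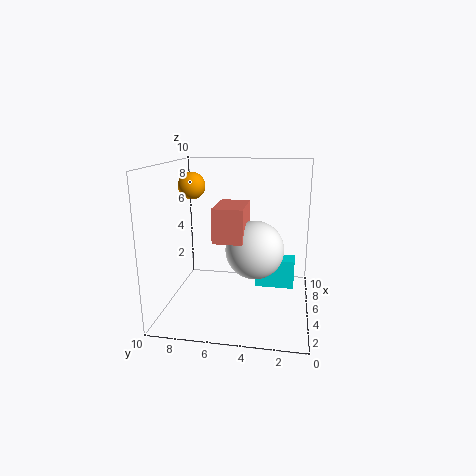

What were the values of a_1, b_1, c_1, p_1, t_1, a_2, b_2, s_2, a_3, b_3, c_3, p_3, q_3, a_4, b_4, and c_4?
a_1 = 0.75; b_1 = 4; c_1 = 6; p_1 = 2.75; t_1 = 2; a_2 = 2.25; b_2 = 3.5; s_2 = 1.75; a_3 = 7.25; b_3 = 1; c_3 = 0.25; p_3 = 1.5; q_3 = 3; a_4 = 6.75; b_4 = 8.75; c_4 = 8.25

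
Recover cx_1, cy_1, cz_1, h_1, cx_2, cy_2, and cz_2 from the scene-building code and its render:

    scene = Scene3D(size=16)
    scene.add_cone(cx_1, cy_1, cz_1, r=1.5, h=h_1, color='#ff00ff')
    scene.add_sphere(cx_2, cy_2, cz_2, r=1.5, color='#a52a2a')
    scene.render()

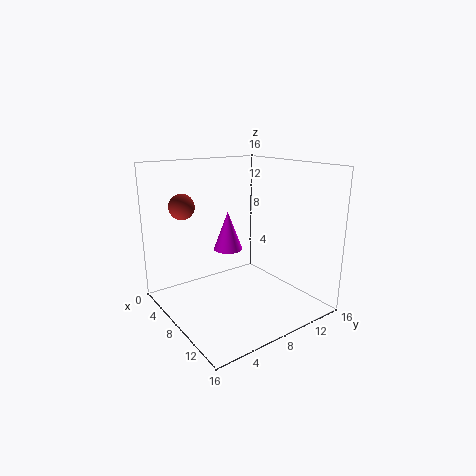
cx_1 = 9; cy_1 = 6; cz_1 = 7.5; h_1 = 4; cx_2 = 2.5; cy_2 = 4; cz_2 = 11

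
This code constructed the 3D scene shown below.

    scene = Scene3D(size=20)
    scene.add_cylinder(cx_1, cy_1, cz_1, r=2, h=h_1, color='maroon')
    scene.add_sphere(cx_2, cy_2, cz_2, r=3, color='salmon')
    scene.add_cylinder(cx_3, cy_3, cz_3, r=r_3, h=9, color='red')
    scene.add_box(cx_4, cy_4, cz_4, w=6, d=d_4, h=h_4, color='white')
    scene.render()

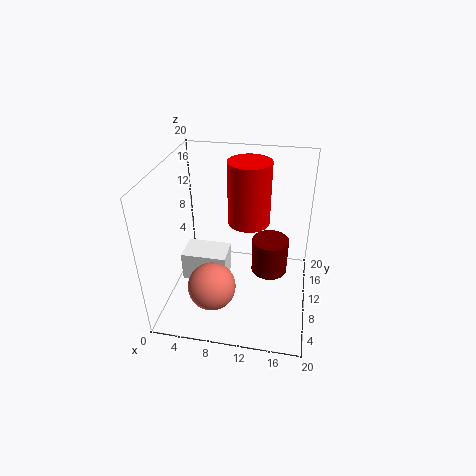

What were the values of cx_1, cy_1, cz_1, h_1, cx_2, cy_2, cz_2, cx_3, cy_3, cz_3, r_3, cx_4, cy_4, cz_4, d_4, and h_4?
cx_1 = 15
cy_1 = 3
cz_1 = 11
h_1 = 4
cx_2 = 8
cy_2 = 3
cz_2 = 7
cx_3 = 11
cy_3 = 13
cz_3 = 11
r_3 = 3
cx_4 = 3
cy_4 = 6
cz_4 = 5
d_4 = 4
h_4 = 4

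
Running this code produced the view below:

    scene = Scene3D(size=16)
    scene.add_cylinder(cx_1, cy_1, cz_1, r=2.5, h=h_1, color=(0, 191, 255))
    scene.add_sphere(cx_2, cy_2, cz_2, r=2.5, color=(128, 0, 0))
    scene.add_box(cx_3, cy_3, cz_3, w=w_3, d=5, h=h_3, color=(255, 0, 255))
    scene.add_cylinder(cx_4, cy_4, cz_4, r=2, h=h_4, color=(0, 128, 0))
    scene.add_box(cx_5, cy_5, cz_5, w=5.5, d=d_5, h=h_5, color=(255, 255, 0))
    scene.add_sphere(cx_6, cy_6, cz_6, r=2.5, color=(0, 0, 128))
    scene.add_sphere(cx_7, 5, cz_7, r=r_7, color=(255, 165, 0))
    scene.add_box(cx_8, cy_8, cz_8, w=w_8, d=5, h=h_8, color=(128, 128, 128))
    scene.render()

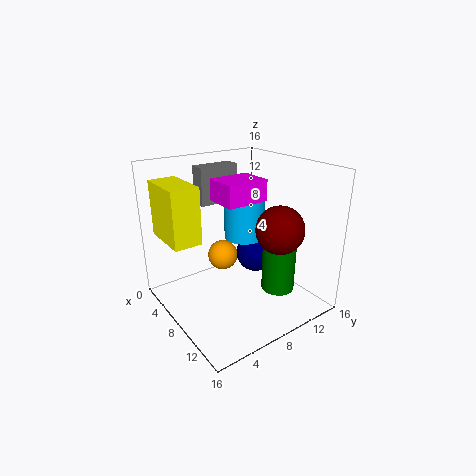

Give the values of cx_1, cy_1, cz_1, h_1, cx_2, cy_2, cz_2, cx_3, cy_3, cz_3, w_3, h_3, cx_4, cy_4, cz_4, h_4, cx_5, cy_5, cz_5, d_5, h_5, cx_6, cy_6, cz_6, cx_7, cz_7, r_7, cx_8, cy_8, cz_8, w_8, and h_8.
cx_1 = 4.5
cy_1 = 11.5
cz_1 = 6
h_1 = 7
cx_2 = 12.5
cy_2 = 10
cz_2 = 10
cx_3 = 4
cy_3 = 7
cz_3 = 11.5
w_3 = 4
h_3 = 2.5
cx_4 = 9.5
cy_4 = 13
cz_4 = 0.5
h_4 = 7
cx_5 = 2.5
cy_5 = 0.5
cz_5 = 8.5
d_5 = 3
h_5 = 6
cx_6 = 5
cy_6 = 13
cz_6 = 3.5
cx_7 = 9.5
cz_7 = 7.5
r_7 = 1.5
cx_8 = 1
cy_8 = 6.5
cz_8 = 10.5
w_8 = 2
h_8 = 4.5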